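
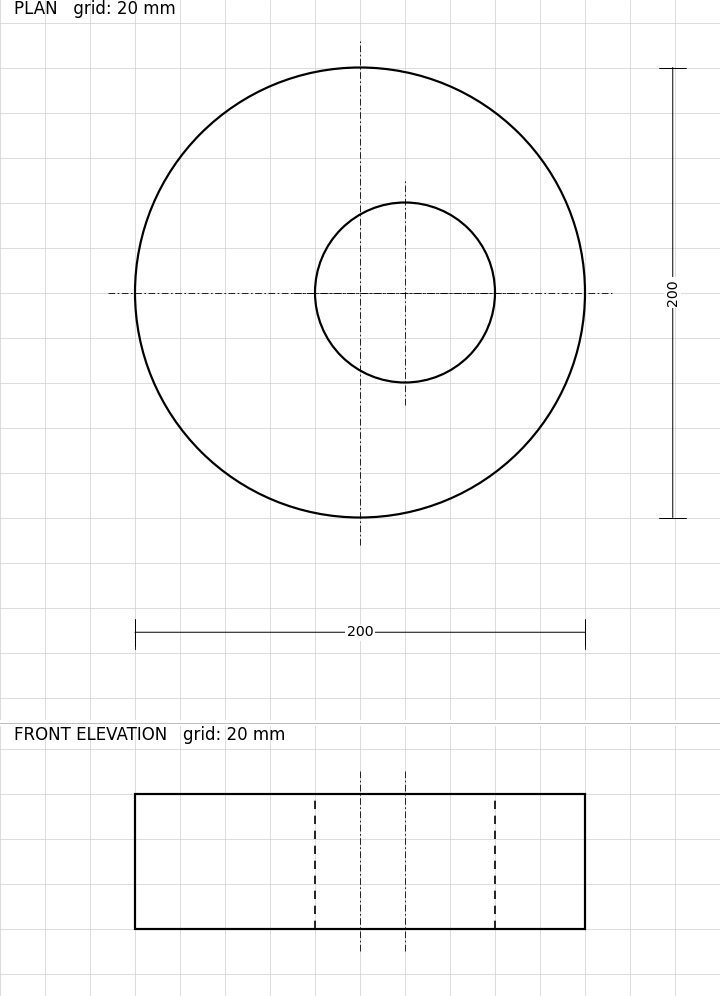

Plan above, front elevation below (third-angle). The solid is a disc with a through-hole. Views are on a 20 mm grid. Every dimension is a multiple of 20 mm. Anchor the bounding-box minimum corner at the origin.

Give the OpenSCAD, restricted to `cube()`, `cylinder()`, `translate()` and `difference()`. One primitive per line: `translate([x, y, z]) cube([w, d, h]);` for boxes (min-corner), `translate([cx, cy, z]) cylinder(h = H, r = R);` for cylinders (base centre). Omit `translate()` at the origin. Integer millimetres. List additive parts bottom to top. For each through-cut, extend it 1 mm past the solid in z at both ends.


difference() {
  translate([100, 100, 0]) cylinder(h = 60, r = 100);
  translate([120, 100, -1]) cylinder(h = 62, r = 40);
}


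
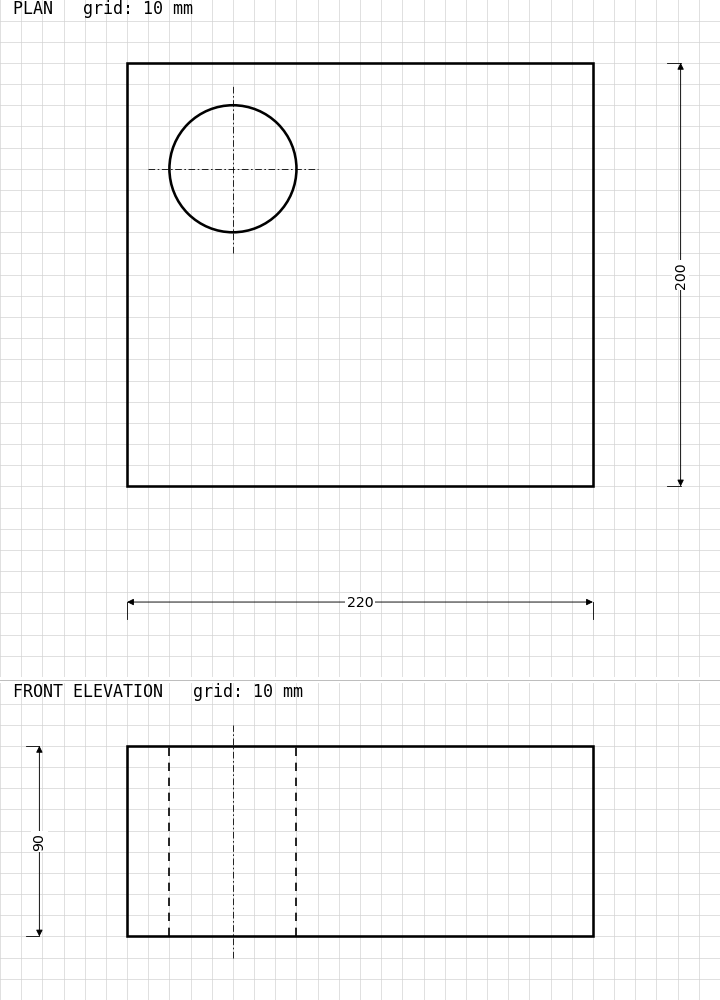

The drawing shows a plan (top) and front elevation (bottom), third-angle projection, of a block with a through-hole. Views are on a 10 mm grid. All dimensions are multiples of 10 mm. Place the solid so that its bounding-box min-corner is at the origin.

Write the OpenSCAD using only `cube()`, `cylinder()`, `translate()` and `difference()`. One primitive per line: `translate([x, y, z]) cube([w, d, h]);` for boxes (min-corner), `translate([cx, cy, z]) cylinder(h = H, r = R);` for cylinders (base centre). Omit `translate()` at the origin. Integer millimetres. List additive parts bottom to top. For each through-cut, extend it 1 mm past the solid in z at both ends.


difference() {
  cube([220, 200, 90]);
  translate([50, 150, -1]) cylinder(h = 92, r = 30);
}


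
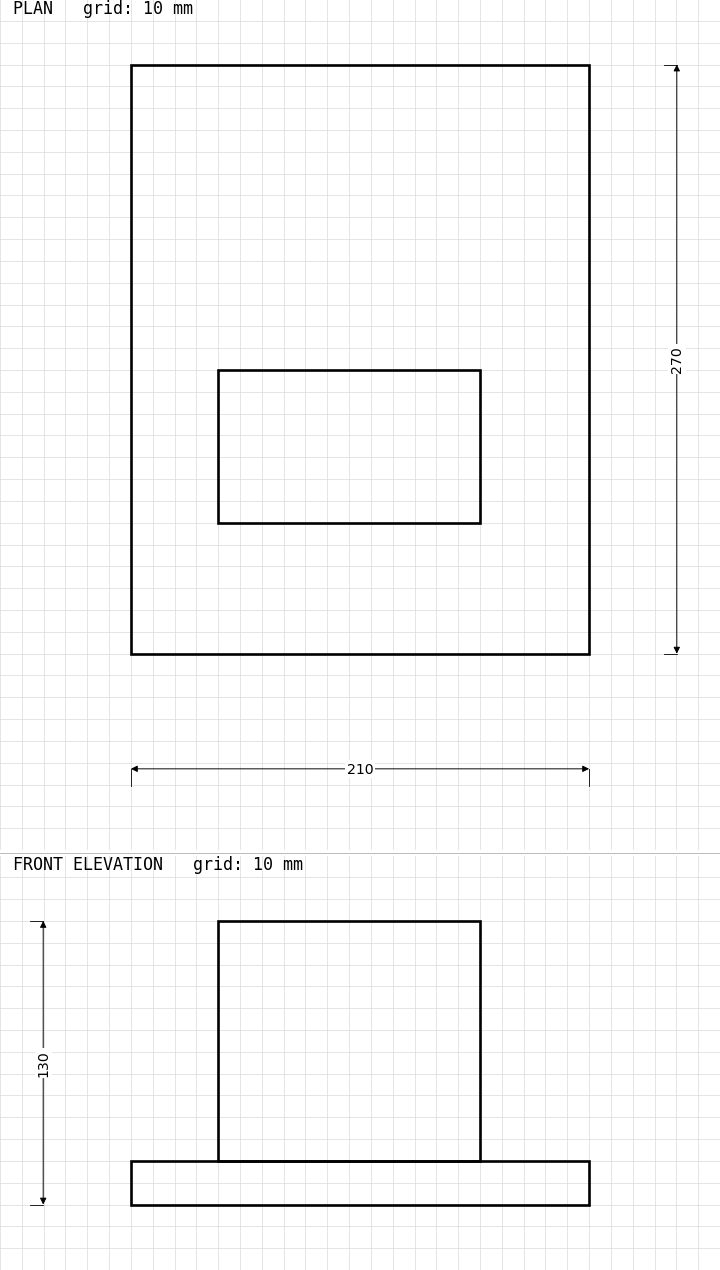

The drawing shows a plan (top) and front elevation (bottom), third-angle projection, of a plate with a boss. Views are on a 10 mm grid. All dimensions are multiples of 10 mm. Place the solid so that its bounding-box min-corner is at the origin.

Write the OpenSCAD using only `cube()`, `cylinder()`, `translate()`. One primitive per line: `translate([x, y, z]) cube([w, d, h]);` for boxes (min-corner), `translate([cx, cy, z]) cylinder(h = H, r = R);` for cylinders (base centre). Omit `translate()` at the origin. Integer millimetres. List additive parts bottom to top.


cube([210, 270, 20]);
translate([40, 60, 20]) cube([120, 70, 110]);


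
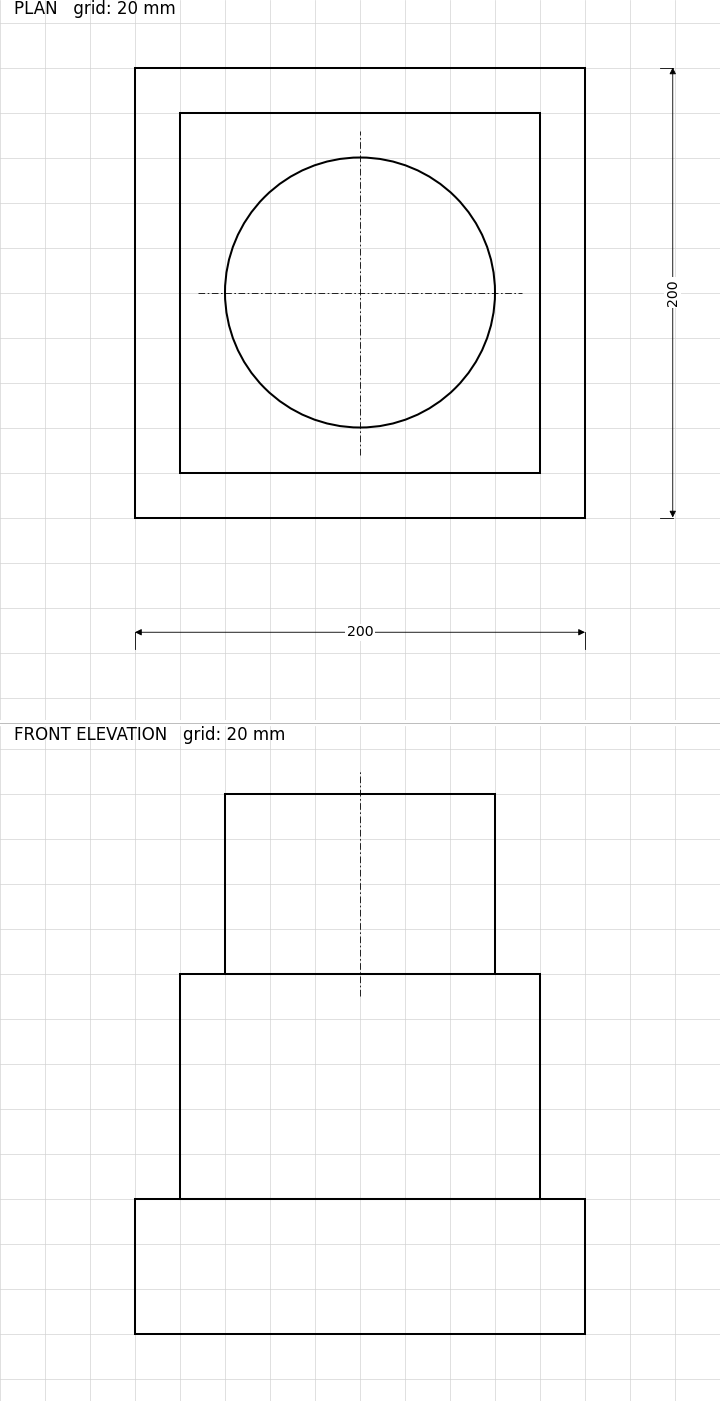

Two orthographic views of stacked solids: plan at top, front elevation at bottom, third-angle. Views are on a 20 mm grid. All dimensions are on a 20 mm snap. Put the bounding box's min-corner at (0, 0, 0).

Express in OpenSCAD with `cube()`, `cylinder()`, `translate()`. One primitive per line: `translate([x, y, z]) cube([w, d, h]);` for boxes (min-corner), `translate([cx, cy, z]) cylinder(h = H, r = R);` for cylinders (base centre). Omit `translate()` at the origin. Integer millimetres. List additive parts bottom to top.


cube([200, 200, 60]);
translate([20, 20, 60]) cube([160, 160, 100]);
translate([100, 100, 160]) cylinder(h = 80, r = 60);


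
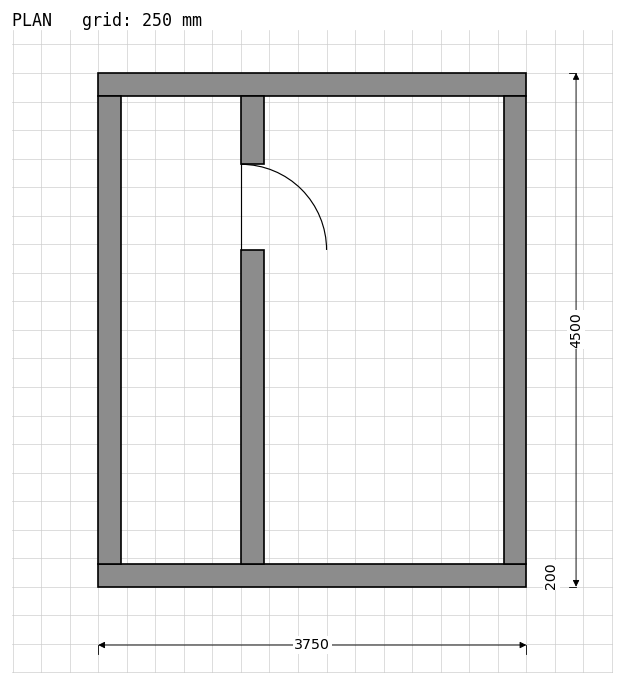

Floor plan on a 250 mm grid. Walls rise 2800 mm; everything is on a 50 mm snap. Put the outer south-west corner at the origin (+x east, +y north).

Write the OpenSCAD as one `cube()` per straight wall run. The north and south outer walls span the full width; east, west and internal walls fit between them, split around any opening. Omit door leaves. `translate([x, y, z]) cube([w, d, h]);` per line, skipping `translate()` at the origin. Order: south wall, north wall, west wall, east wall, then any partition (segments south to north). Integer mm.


cube([3750, 200, 2800]);
translate([0, 4300, 0]) cube([3750, 200, 2800]);
translate([0, 200, 0]) cube([200, 4100, 2800]);
translate([3550, 200, 0]) cube([200, 4100, 2800]);
translate([1250, 200, 0]) cube([200, 2750, 2800]);
translate([1250, 3700, 0]) cube([200, 600, 2800]);


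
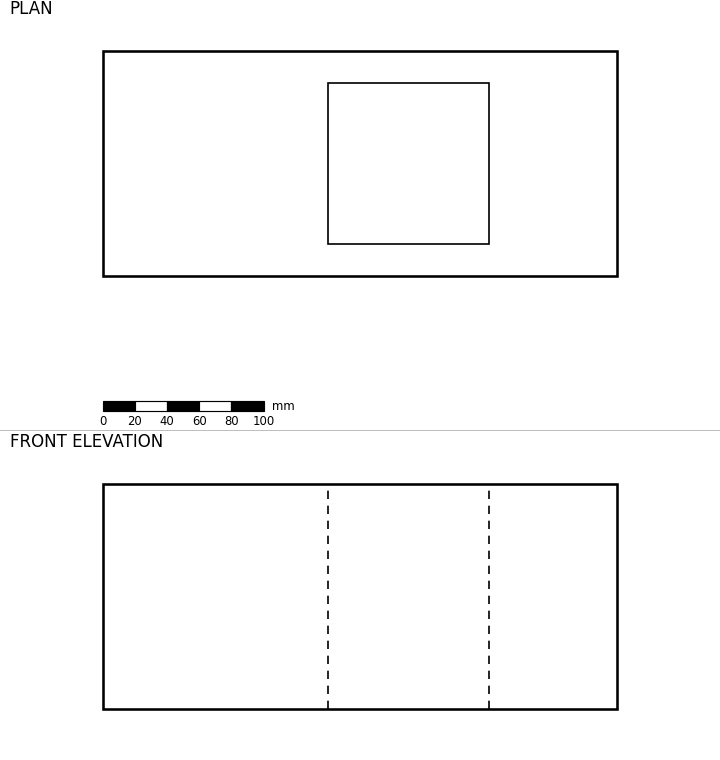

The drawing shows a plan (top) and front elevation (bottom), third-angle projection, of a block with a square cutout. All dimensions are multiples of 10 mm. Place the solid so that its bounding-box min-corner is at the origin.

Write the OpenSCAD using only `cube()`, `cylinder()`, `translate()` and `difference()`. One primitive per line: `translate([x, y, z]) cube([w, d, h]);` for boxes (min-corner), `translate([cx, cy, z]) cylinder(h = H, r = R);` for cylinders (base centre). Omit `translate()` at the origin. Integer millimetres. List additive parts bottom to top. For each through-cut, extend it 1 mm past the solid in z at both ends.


difference() {
  cube([320, 140, 140]);
  translate([140, 20, -1]) cube([100, 100, 142]);
}


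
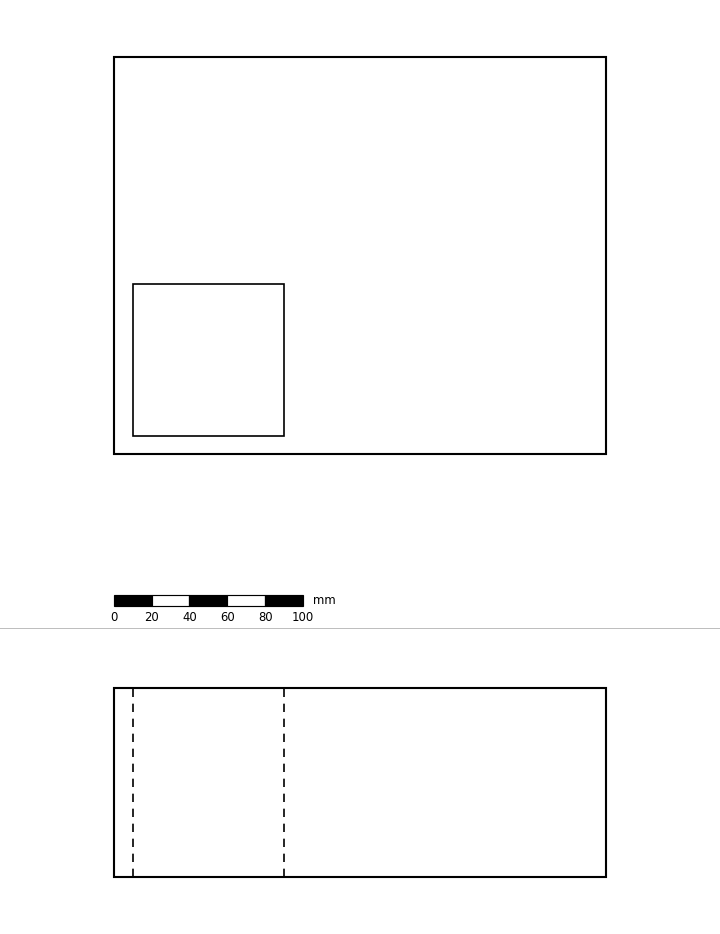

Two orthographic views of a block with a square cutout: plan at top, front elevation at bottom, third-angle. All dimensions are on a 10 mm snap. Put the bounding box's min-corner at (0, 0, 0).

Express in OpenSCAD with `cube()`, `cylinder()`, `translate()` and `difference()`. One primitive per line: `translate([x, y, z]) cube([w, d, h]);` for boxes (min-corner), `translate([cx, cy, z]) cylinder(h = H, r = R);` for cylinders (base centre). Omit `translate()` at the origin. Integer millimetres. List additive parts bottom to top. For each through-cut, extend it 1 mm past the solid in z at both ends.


difference() {
  cube([260, 210, 100]);
  translate([10, 10, -1]) cube([80, 80, 102]);
}


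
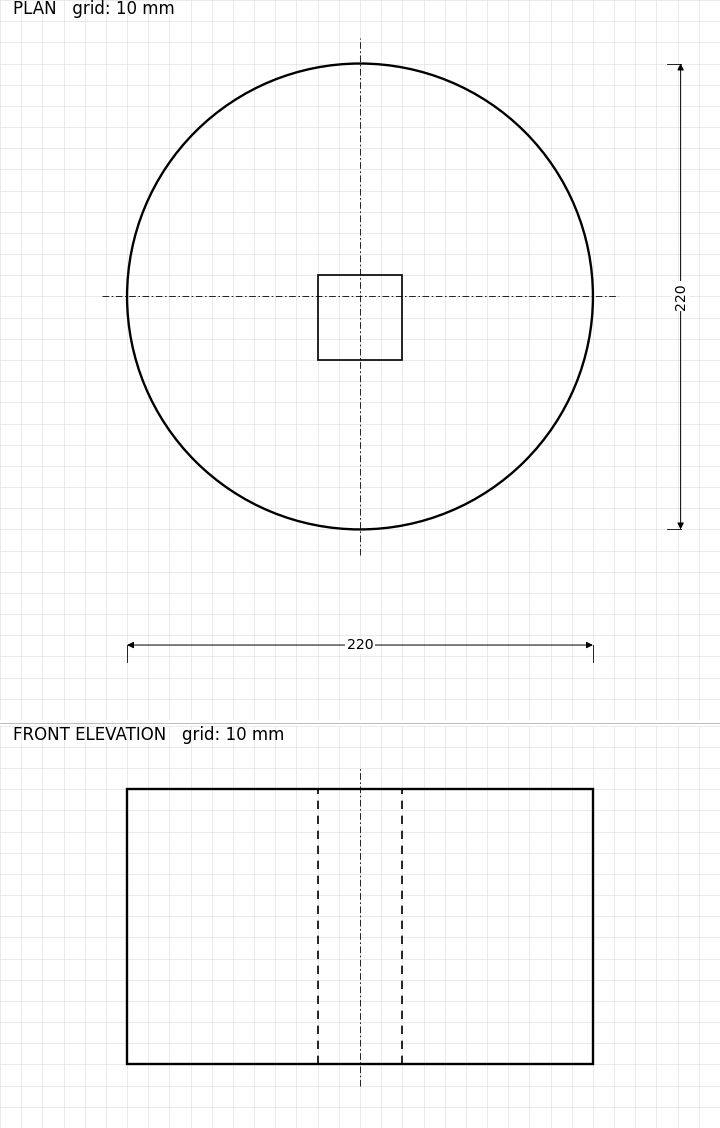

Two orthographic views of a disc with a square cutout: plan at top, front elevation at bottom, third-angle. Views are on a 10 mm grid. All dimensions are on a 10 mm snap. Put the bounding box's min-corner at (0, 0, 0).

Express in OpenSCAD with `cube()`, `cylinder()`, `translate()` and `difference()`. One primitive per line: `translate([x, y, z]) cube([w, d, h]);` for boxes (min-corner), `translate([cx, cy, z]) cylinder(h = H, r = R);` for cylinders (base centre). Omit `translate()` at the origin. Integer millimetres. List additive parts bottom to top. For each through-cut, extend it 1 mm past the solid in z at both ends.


difference() {
  translate([110, 110, 0]) cylinder(h = 130, r = 110);
  translate([90, 80, -1]) cube([40, 40, 132]);
}


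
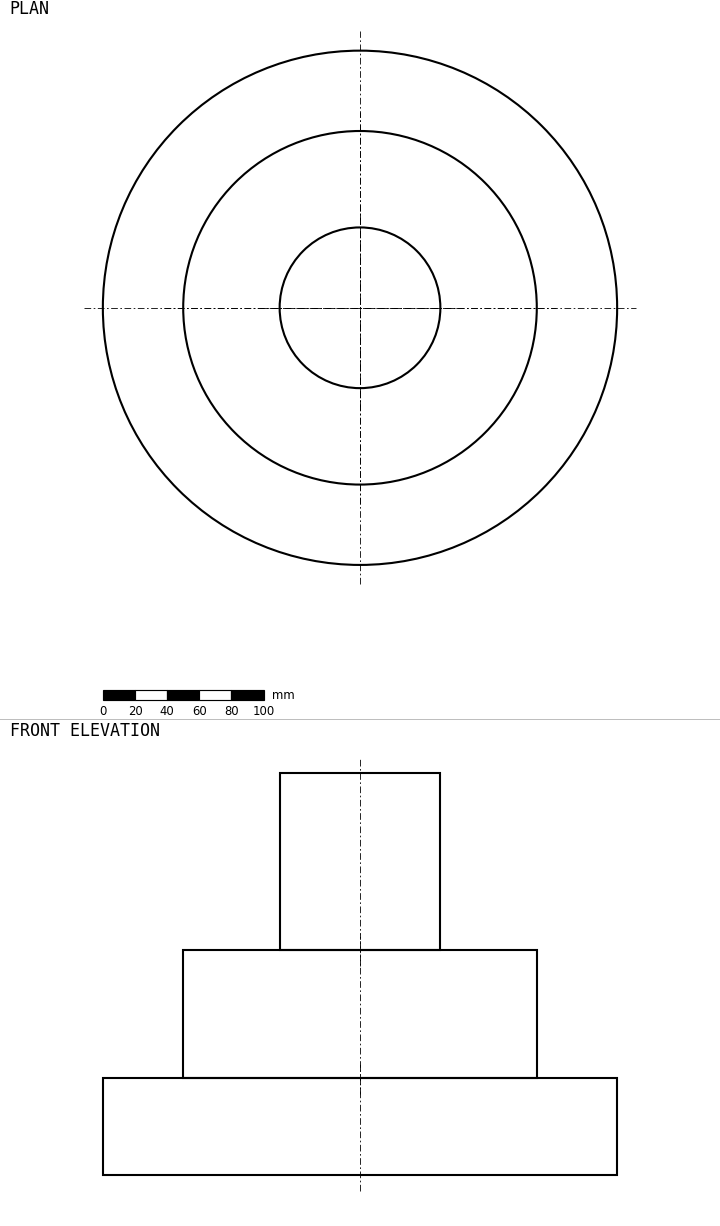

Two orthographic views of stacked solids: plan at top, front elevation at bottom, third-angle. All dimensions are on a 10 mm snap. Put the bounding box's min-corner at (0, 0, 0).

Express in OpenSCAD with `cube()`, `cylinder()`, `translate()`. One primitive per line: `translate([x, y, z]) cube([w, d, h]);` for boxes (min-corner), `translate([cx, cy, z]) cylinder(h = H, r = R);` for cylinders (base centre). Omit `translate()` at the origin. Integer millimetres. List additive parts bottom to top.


translate([160, 160, 0]) cylinder(h = 60, r = 160);
translate([160, 160, 60]) cylinder(h = 80, r = 110);
translate([160, 160, 140]) cylinder(h = 110, r = 50);


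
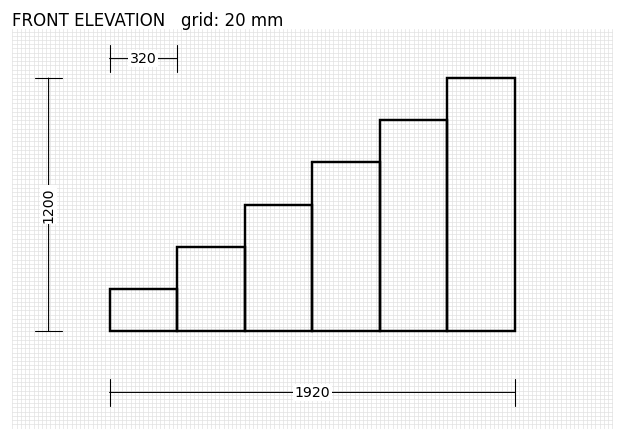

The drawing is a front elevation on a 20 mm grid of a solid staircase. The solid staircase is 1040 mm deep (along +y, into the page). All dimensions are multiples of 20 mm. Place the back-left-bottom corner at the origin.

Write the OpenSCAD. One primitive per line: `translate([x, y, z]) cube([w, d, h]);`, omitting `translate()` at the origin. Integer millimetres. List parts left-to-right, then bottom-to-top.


cube([320, 1040, 200]);
translate([320, 0, 0]) cube([320, 1040, 400]);
translate([640, 0, 0]) cube([320, 1040, 600]);
translate([960, 0, 0]) cube([320, 1040, 800]);
translate([1280, 0, 0]) cube([320, 1040, 1000]);
translate([1600, 0, 0]) cube([320, 1040, 1200]);


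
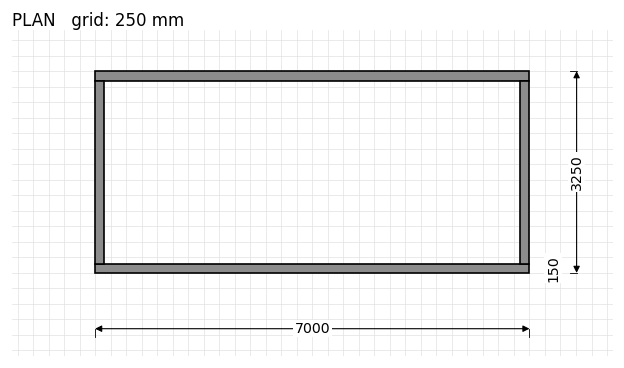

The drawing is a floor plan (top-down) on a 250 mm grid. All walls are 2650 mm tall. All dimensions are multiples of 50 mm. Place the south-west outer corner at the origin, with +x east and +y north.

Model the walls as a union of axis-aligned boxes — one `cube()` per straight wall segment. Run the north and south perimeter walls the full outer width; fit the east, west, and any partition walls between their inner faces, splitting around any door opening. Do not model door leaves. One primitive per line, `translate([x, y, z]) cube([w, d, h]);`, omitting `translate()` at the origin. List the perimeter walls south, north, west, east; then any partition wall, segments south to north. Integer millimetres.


cube([7000, 150, 2650]);
translate([0, 3100, 0]) cube([7000, 150, 2650]);
translate([0, 150, 0]) cube([150, 2950, 2650]);
translate([6850, 150, 0]) cube([150, 2950, 2650]);


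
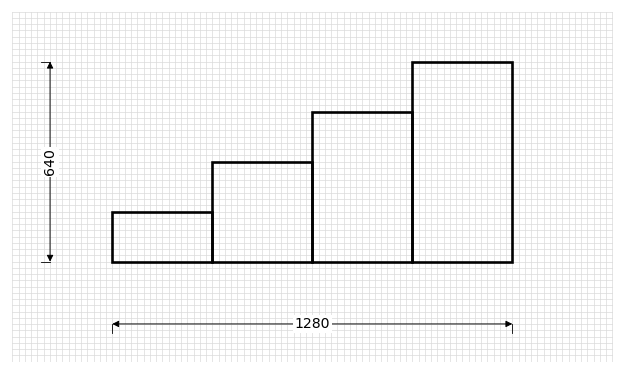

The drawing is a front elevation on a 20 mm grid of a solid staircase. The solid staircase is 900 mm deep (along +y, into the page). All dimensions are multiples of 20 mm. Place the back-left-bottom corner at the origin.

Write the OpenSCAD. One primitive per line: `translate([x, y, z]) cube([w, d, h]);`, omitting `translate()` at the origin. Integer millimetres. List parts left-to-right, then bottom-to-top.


cube([320, 900, 160]);
translate([320, 0, 0]) cube([320, 900, 320]);
translate([640, 0, 0]) cube([320, 900, 480]);
translate([960, 0, 0]) cube([320, 900, 640]);


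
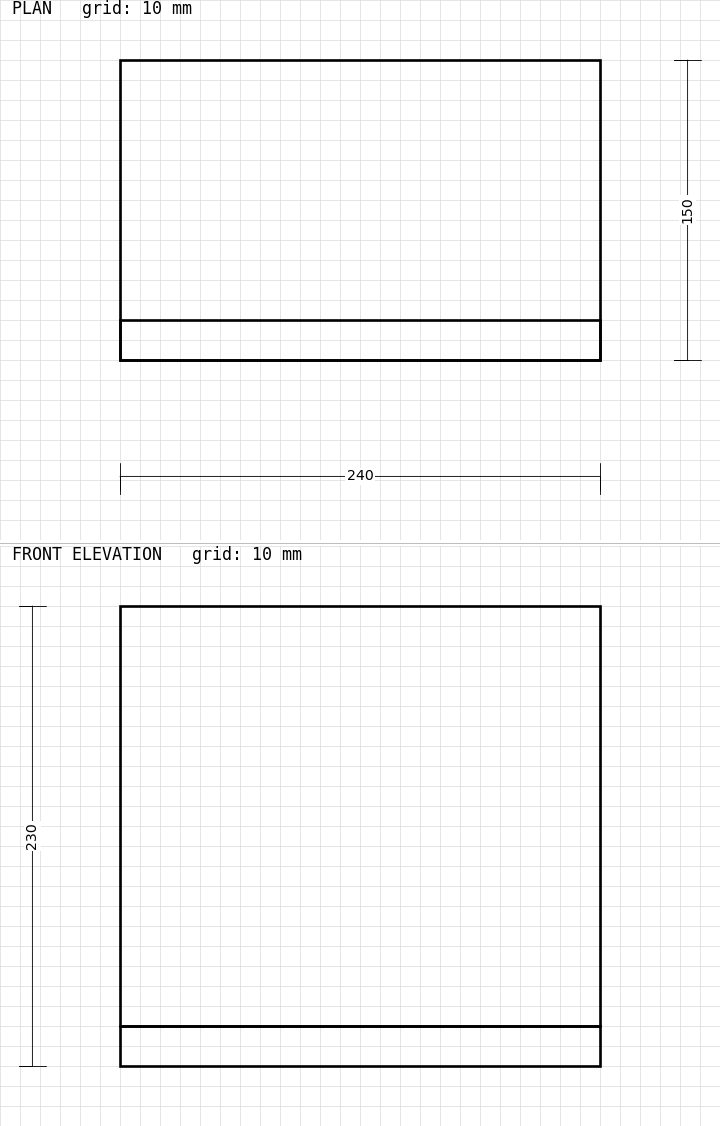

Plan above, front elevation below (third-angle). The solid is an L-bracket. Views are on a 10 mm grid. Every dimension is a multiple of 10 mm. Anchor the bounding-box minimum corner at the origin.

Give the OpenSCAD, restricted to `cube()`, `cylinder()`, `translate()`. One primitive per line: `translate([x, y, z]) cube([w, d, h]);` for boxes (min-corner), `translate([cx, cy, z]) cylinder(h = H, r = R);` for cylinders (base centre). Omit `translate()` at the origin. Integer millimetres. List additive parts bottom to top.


cube([240, 150, 20]);
translate([0, 0, 20]) cube([240, 20, 210]);


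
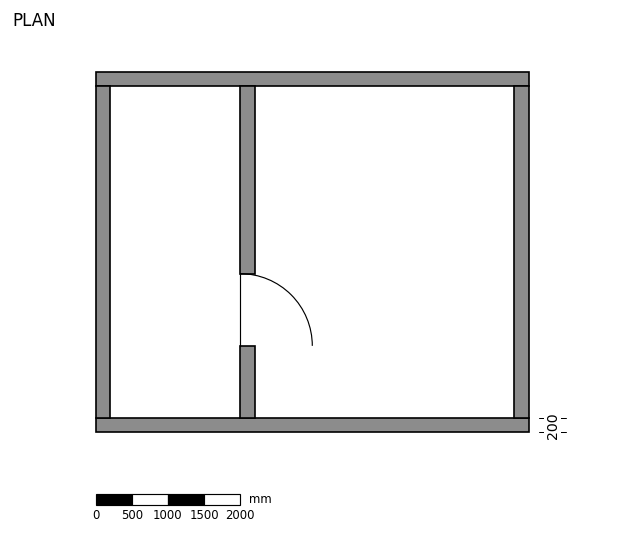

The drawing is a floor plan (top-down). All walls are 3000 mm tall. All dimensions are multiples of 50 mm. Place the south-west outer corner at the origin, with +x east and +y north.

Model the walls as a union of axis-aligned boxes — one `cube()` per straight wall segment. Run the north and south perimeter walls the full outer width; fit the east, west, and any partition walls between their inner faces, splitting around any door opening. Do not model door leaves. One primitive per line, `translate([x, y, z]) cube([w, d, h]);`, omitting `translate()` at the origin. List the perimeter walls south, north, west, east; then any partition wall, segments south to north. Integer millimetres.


cube([6000, 200, 3000]);
translate([0, 4800, 0]) cube([6000, 200, 3000]);
translate([0, 200, 0]) cube([200, 4600, 3000]);
translate([5800, 200, 0]) cube([200, 4600, 3000]);
translate([2000, 200, 0]) cube([200, 1000, 3000]);
translate([2000, 2200, 0]) cube([200, 2600, 3000]);


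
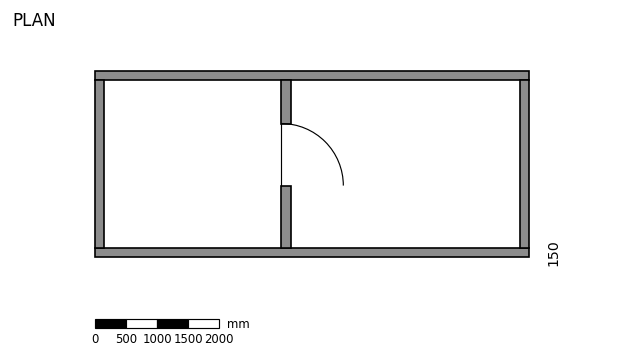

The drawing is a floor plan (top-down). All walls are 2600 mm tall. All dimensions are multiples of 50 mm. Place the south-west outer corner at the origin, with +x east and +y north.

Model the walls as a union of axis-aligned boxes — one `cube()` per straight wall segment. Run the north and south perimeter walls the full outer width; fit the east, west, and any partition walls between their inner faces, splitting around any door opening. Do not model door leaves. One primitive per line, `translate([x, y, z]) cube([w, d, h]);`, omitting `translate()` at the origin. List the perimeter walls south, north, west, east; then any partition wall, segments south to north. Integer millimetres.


cube([7000, 150, 2600]);
translate([0, 2850, 0]) cube([7000, 150, 2600]);
translate([0, 150, 0]) cube([150, 2700, 2600]);
translate([6850, 150, 0]) cube([150, 2700, 2600]);
translate([3000, 150, 0]) cube([150, 1000, 2600]);
translate([3000, 2150, 0]) cube([150, 700, 2600]);


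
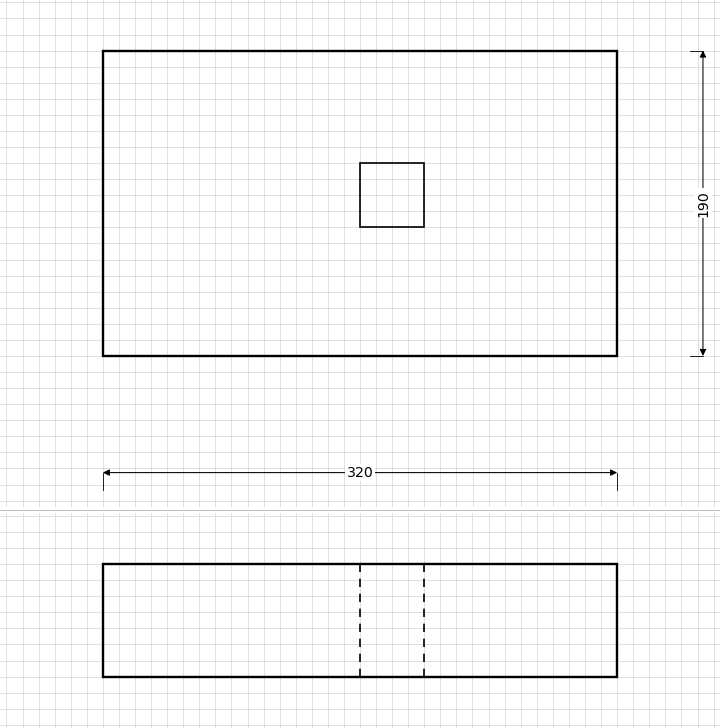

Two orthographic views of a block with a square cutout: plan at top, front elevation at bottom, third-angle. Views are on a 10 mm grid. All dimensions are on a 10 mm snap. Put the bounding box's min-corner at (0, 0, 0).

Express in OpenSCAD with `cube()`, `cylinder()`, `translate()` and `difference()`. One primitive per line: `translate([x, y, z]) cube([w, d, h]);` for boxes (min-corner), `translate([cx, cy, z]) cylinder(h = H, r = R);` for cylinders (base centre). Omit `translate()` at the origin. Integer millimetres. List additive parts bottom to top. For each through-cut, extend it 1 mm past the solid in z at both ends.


difference() {
  cube([320, 190, 70]);
  translate([160, 80, -1]) cube([40, 40, 72]);
}


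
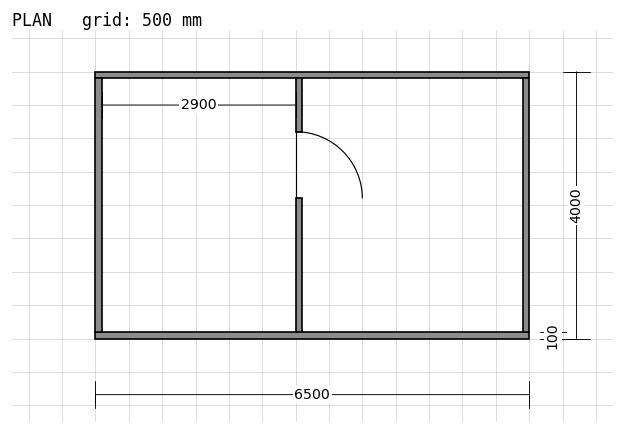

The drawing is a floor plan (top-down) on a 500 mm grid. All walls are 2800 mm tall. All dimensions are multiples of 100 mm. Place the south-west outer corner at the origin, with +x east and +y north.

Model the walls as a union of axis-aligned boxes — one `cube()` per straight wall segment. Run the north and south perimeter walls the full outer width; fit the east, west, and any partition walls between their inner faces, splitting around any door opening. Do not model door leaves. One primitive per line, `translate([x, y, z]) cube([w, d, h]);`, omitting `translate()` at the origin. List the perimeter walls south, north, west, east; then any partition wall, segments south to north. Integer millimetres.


cube([6500, 100, 2800]);
translate([0, 3900, 0]) cube([6500, 100, 2800]);
translate([0, 100, 0]) cube([100, 3800, 2800]);
translate([6400, 100, 0]) cube([100, 3800, 2800]);
translate([3000, 100, 0]) cube([100, 2000, 2800]);
translate([3000, 3100, 0]) cube([100, 800, 2800]);


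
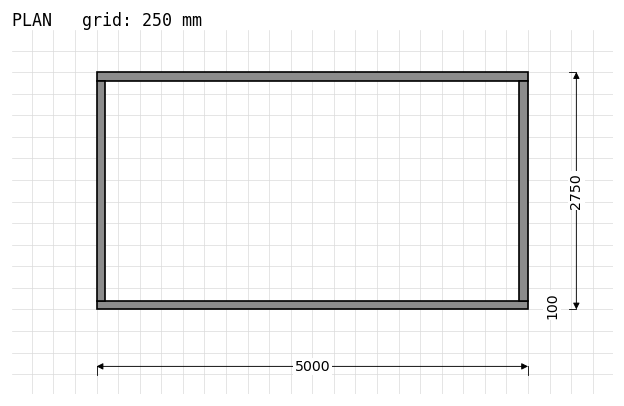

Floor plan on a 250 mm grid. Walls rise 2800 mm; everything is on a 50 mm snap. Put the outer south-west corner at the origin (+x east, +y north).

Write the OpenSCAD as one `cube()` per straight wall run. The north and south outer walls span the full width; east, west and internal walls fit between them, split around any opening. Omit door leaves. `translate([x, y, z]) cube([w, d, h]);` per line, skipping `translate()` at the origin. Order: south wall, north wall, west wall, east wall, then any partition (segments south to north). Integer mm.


cube([5000, 100, 2800]);
translate([0, 2650, 0]) cube([5000, 100, 2800]);
translate([0, 100, 0]) cube([100, 2550, 2800]);
translate([4900, 100, 0]) cube([100, 2550, 2800]);


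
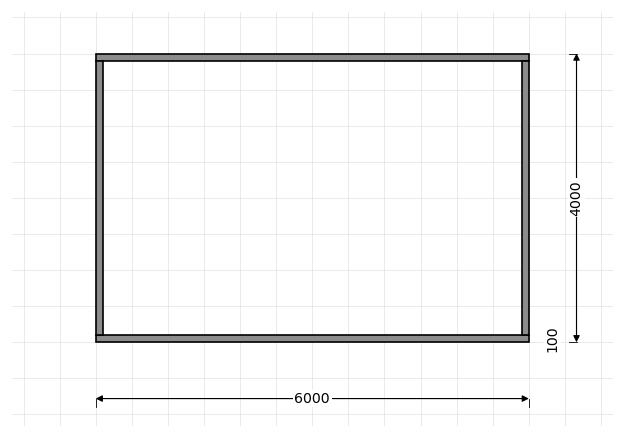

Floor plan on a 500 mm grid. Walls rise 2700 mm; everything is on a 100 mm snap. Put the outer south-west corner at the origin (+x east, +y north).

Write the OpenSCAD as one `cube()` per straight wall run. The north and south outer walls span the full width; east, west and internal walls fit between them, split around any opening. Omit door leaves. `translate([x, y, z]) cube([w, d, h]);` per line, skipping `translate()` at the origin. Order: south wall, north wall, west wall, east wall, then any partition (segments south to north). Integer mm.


cube([6000, 100, 2700]);
translate([0, 3900, 0]) cube([6000, 100, 2700]);
translate([0, 100, 0]) cube([100, 3800, 2700]);
translate([5900, 100, 0]) cube([100, 3800, 2700]);


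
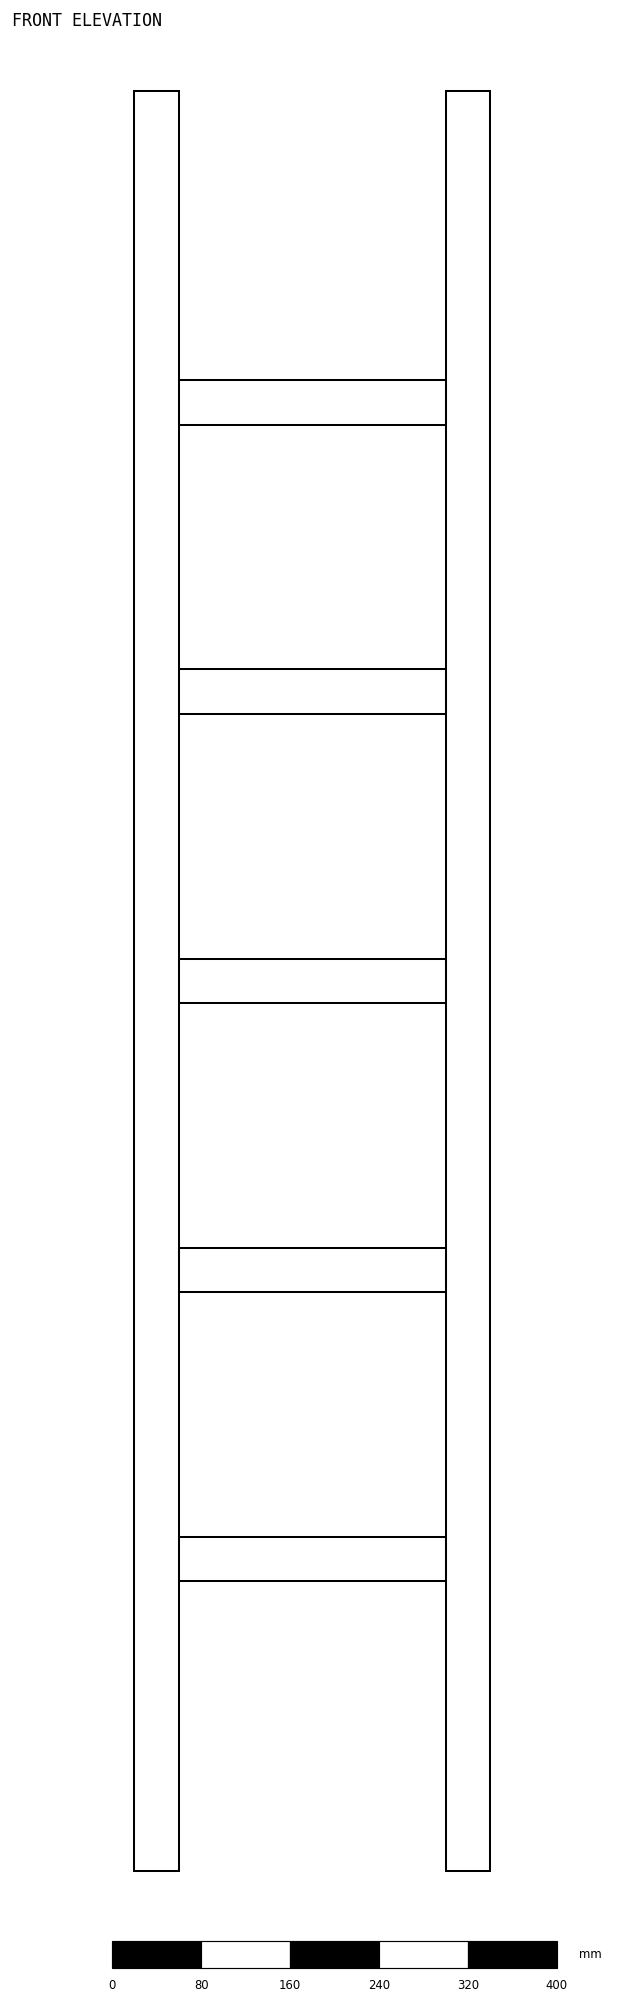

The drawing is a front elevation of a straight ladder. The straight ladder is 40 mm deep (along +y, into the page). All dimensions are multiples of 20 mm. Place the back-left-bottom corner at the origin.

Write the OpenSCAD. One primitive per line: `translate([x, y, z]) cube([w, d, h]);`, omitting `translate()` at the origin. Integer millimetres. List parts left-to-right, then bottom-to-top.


cube([40, 40, 1600]);
translate([40, 0, 260]) cube([240, 40, 40]);
translate([40, 0, 520]) cube([240, 40, 40]);
translate([40, 0, 780]) cube([240, 40, 40]);
translate([40, 0, 1040]) cube([240, 40, 40]);
translate([40, 0, 1300]) cube([240, 40, 40]);
translate([280, 0, 0]) cube([40, 40, 1600]);


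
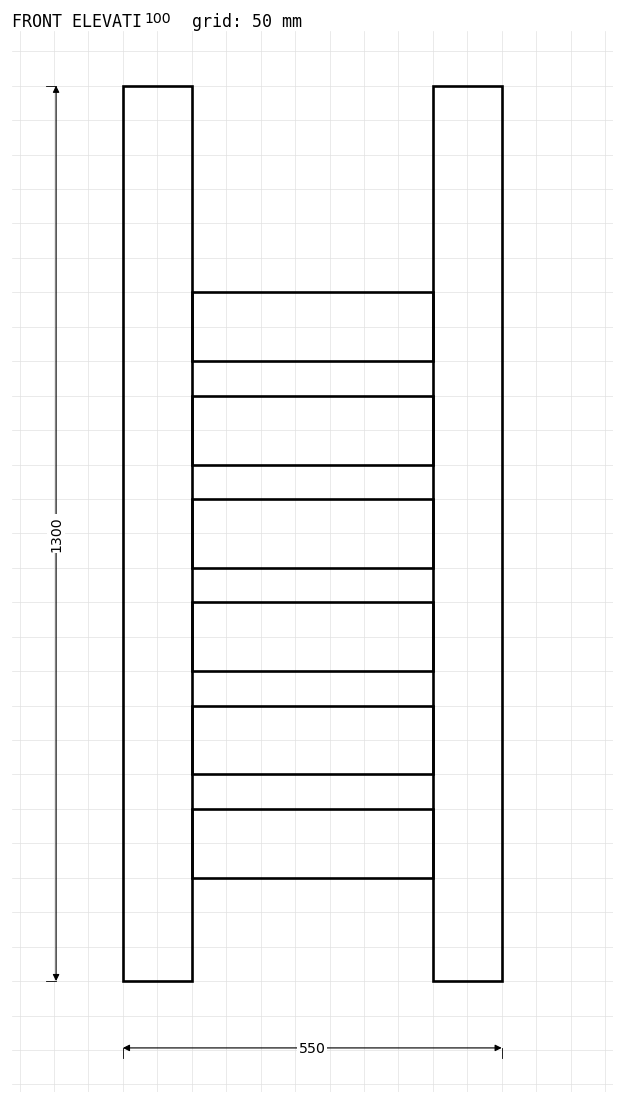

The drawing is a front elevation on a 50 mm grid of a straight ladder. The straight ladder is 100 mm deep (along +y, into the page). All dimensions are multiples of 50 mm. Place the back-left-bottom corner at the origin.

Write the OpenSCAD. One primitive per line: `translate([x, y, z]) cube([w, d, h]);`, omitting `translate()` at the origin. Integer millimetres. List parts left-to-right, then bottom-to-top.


cube([100, 100, 1300]);
translate([100, 0, 150]) cube([350, 100, 100]);
translate([100, 0, 300]) cube([350, 100, 100]);
translate([100, 0, 450]) cube([350, 100, 100]);
translate([100, 0, 600]) cube([350, 100, 100]);
translate([100, 0, 750]) cube([350, 100, 100]);
translate([100, 0, 900]) cube([350, 100, 100]);
translate([450, 0, 0]) cube([100, 100, 1300]);


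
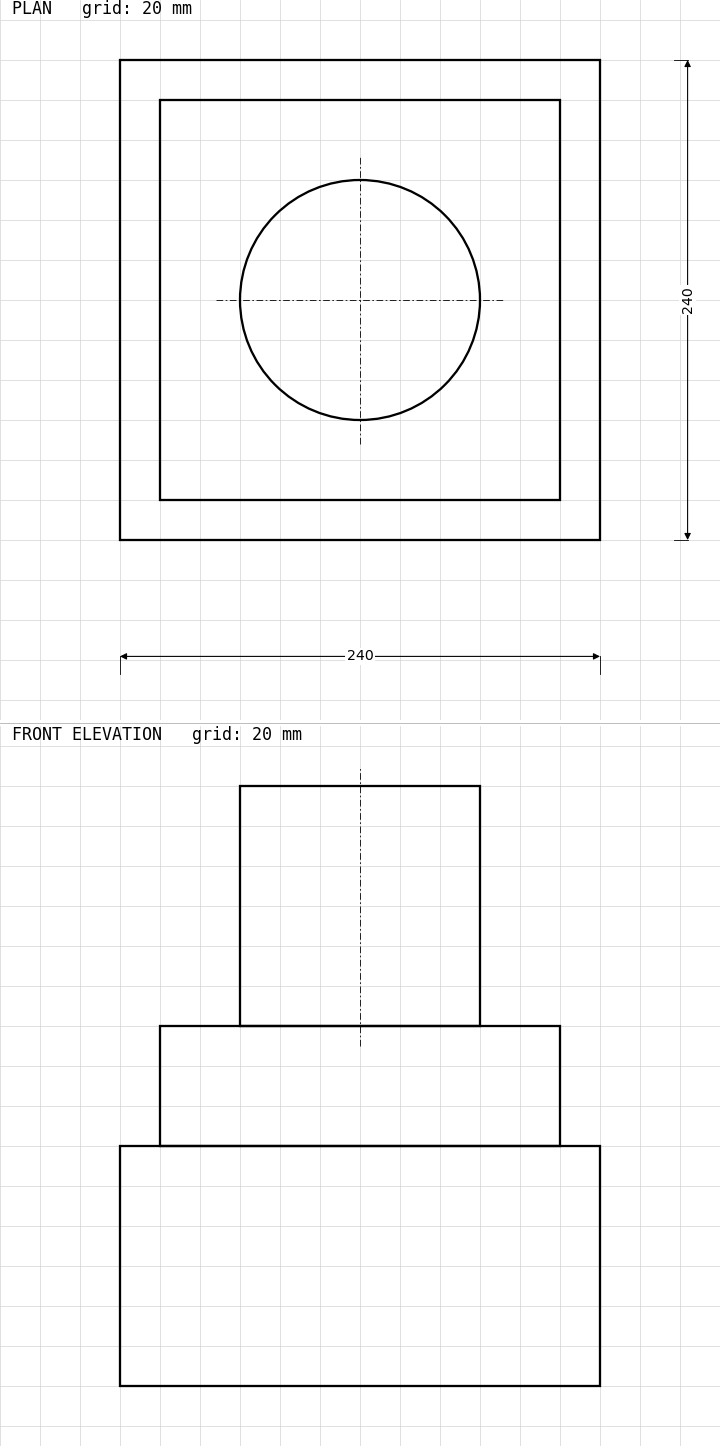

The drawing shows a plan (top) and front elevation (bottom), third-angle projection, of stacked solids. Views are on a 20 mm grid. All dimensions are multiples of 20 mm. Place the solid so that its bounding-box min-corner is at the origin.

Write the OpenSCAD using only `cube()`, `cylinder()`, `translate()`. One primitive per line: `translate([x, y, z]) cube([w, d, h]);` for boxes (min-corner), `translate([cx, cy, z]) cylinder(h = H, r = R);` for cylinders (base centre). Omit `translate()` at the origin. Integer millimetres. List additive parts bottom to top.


cube([240, 240, 120]);
translate([20, 20, 120]) cube([200, 200, 60]);
translate([120, 120, 180]) cylinder(h = 120, r = 60);


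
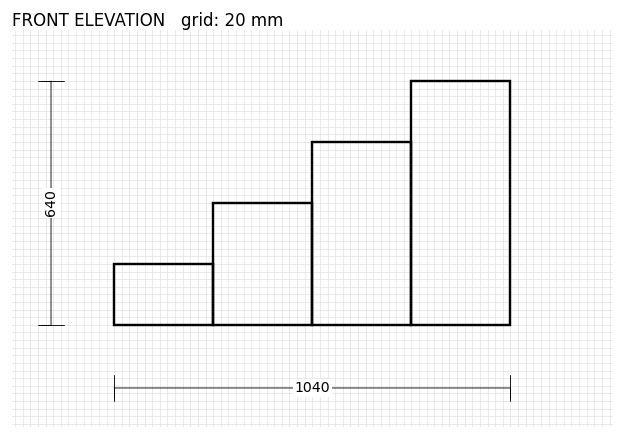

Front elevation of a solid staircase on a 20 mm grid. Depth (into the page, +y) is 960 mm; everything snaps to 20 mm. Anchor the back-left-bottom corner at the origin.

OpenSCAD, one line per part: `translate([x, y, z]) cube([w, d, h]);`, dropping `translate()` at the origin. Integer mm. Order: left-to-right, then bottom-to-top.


cube([260, 960, 160]);
translate([260, 0, 0]) cube([260, 960, 320]);
translate([520, 0, 0]) cube([260, 960, 480]);
translate([780, 0, 0]) cube([260, 960, 640]);


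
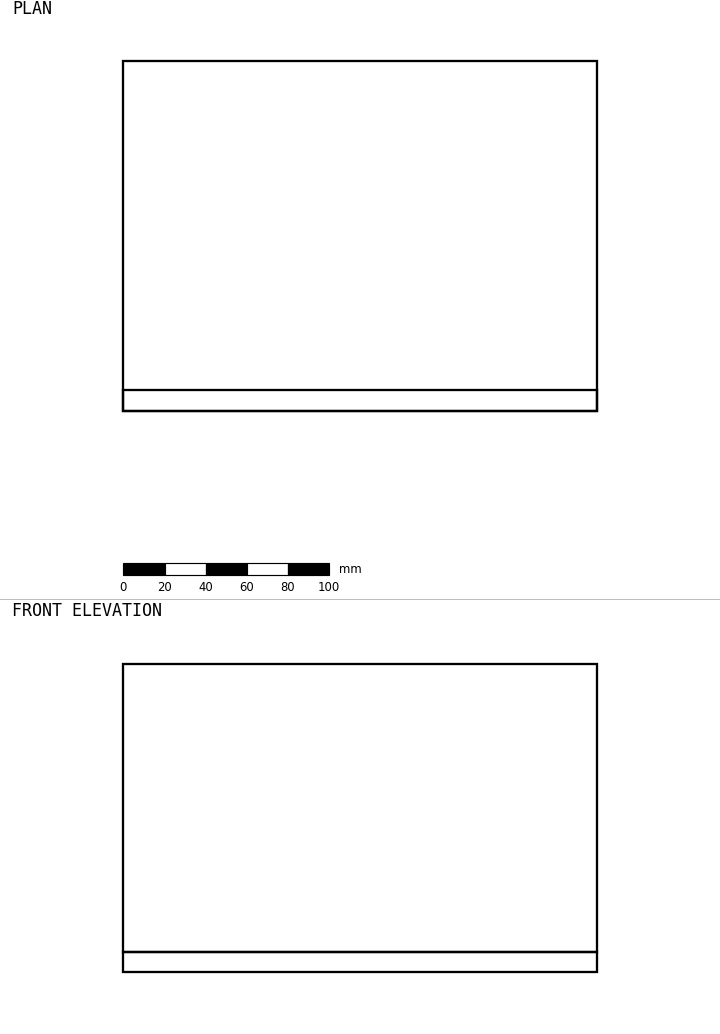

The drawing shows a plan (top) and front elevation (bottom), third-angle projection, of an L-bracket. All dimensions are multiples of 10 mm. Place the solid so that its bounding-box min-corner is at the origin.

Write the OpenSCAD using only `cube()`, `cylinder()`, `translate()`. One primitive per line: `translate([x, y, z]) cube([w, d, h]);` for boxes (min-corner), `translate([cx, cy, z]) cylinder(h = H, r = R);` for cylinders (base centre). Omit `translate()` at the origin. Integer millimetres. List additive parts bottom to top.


cube([230, 170, 10]);
translate([0, 0, 10]) cube([230, 10, 140]);


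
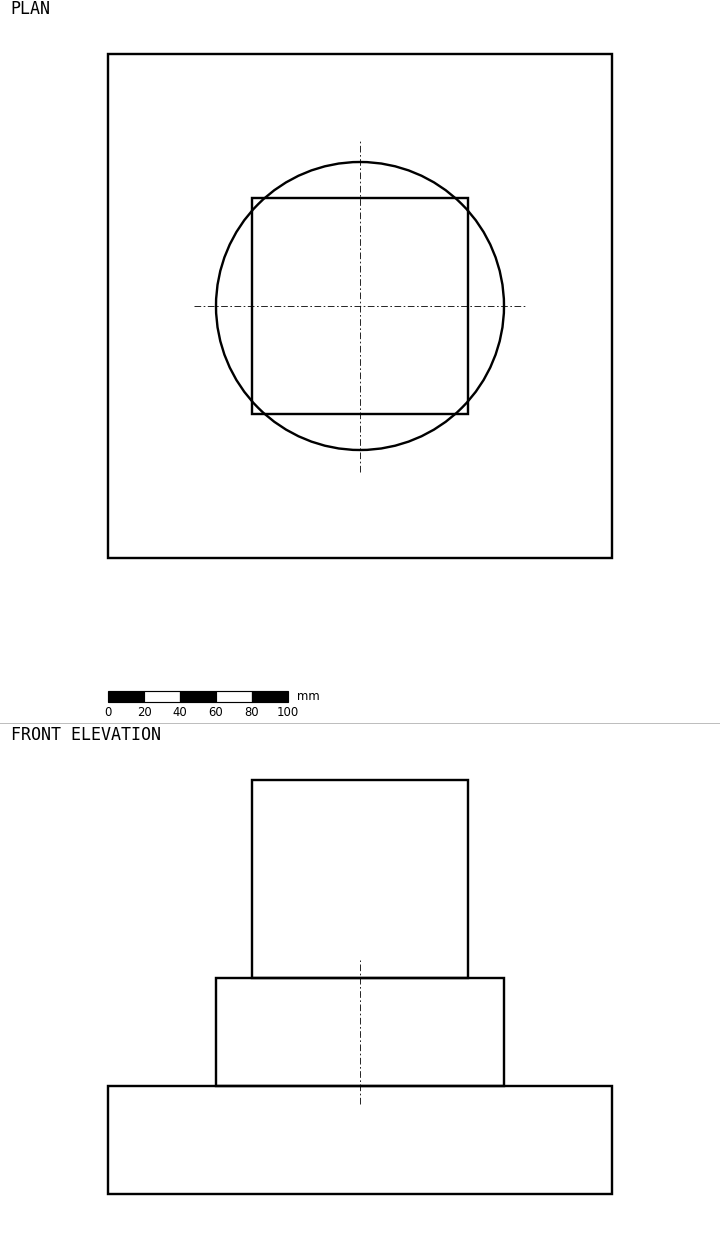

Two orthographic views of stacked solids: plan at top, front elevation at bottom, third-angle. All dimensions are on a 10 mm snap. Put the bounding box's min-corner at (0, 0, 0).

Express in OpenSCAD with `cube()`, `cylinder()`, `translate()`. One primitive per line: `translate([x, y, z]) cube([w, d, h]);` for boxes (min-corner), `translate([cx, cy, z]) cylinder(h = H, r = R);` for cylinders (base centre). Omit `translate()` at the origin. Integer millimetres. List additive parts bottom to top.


cube([280, 280, 60]);
translate([140, 140, 60]) cylinder(h = 60, r = 80);
translate([80, 80, 120]) cube([120, 120, 110]);


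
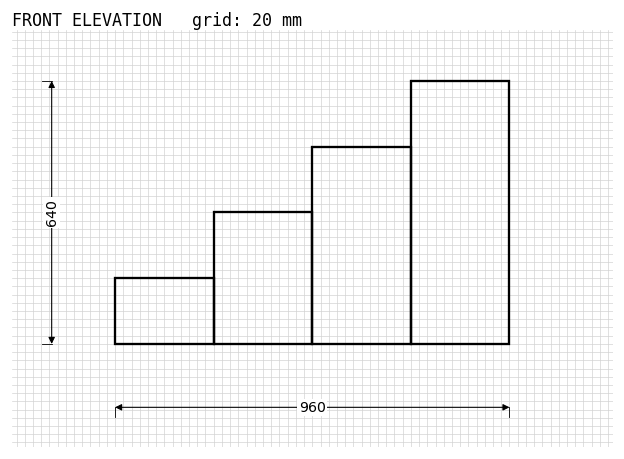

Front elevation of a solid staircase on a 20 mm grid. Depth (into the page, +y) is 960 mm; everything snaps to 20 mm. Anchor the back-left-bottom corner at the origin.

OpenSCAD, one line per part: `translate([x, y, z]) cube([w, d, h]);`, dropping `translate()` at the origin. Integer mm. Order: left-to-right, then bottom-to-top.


cube([240, 960, 160]);
translate([240, 0, 0]) cube([240, 960, 320]);
translate([480, 0, 0]) cube([240, 960, 480]);
translate([720, 0, 0]) cube([240, 960, 640]);


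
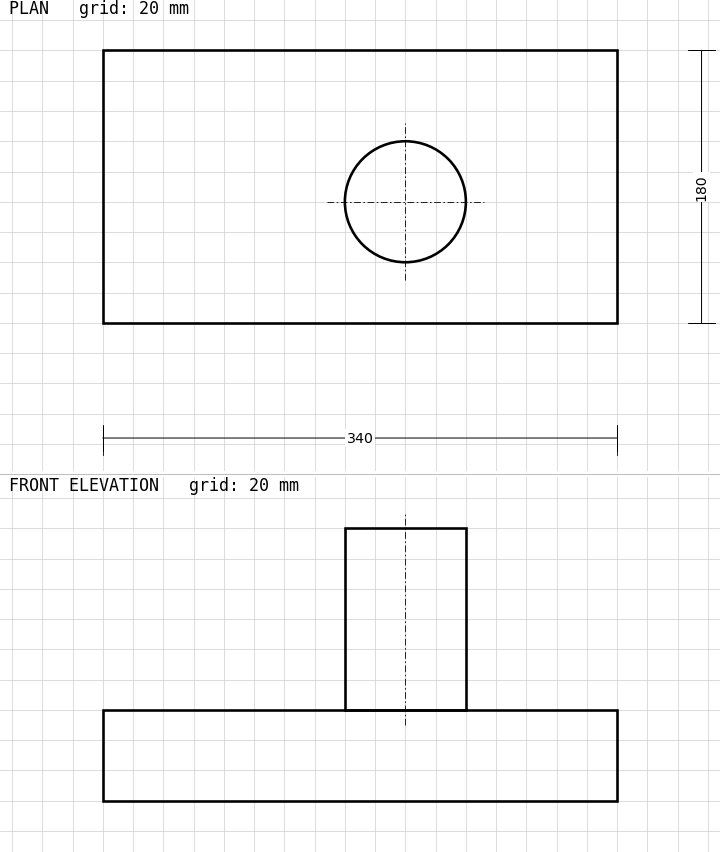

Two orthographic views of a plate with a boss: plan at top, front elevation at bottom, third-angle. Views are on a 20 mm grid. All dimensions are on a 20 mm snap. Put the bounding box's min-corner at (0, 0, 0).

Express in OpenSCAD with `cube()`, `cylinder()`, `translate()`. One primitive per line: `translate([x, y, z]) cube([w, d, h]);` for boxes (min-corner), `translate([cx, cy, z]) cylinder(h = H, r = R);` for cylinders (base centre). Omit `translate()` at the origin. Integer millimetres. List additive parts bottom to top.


cube([340, 180, 60]);
translate([200, 80, 60]) cylinder(h = 120, r = 40);


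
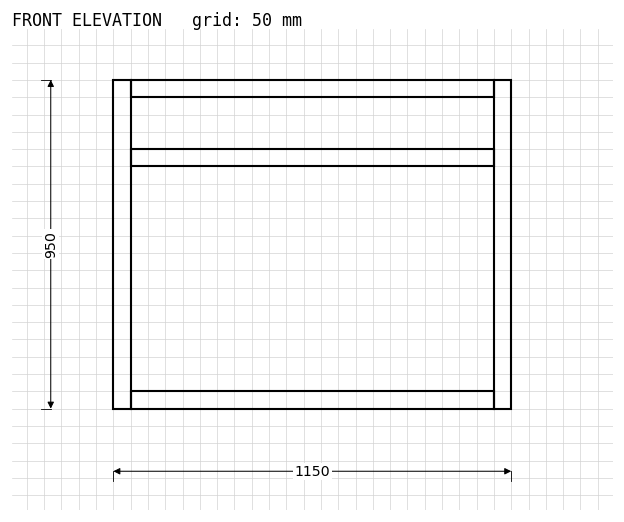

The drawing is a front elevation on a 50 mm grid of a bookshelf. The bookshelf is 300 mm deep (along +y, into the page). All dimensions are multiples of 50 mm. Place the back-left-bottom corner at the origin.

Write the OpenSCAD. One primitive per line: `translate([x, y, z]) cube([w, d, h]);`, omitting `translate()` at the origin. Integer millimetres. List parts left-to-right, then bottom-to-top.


cube([50, 300, 950]);
translate([50, 0, 0]) cube([1050, 300, 50]);
translate([50, 0, 700]) cube([1050, 300, 50]);
translate([50, 0, 900]) cube([1050, 300, 50]);
translate([1100, 0, 0]) cube([50, 300, 950]);


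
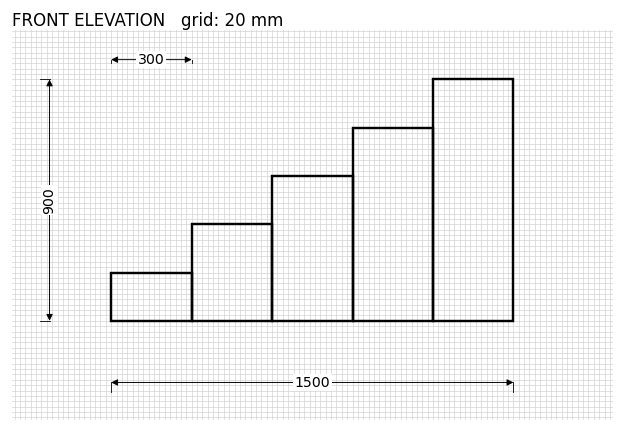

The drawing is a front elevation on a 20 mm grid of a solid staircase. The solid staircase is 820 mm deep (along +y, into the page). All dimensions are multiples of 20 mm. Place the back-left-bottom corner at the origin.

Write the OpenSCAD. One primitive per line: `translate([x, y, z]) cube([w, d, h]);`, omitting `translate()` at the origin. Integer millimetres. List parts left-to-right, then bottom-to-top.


cube([300, 820, 180]);
translate([300, 0, 0]) cube([300, 820, 360]);
translate([600, 0, 0]) cube([300, 820, 540]);
translate([900, 0, 0]) cube([300, 820, 720]);
translate([1200, 0, 0]) cube([300, 820, 900]);


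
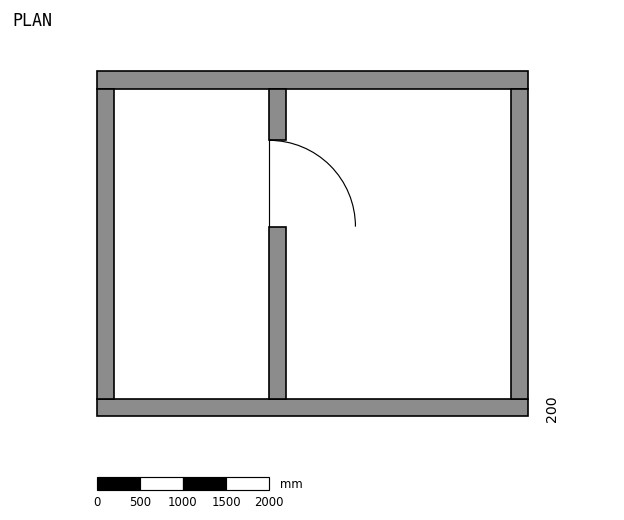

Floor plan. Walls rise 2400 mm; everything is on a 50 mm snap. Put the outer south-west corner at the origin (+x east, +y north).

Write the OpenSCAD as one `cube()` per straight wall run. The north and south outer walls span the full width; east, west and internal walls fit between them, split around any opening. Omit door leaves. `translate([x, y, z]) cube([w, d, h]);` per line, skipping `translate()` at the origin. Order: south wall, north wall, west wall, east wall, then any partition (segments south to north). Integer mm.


cube([5000, 200, 2400]);
translate([0, 3800, 0]) cube([5000, 200, 2400]);
translate([0, 200, 0]) cube([200, 3600, 2400]);
translate([4800, 200, 0]) cube([200, 3600, 2400]);
translate([2000, 200, 0]) cube([200, 2000, 2400]);
translate([2000, 3200, 0]) cube([200, 600, 2400]);


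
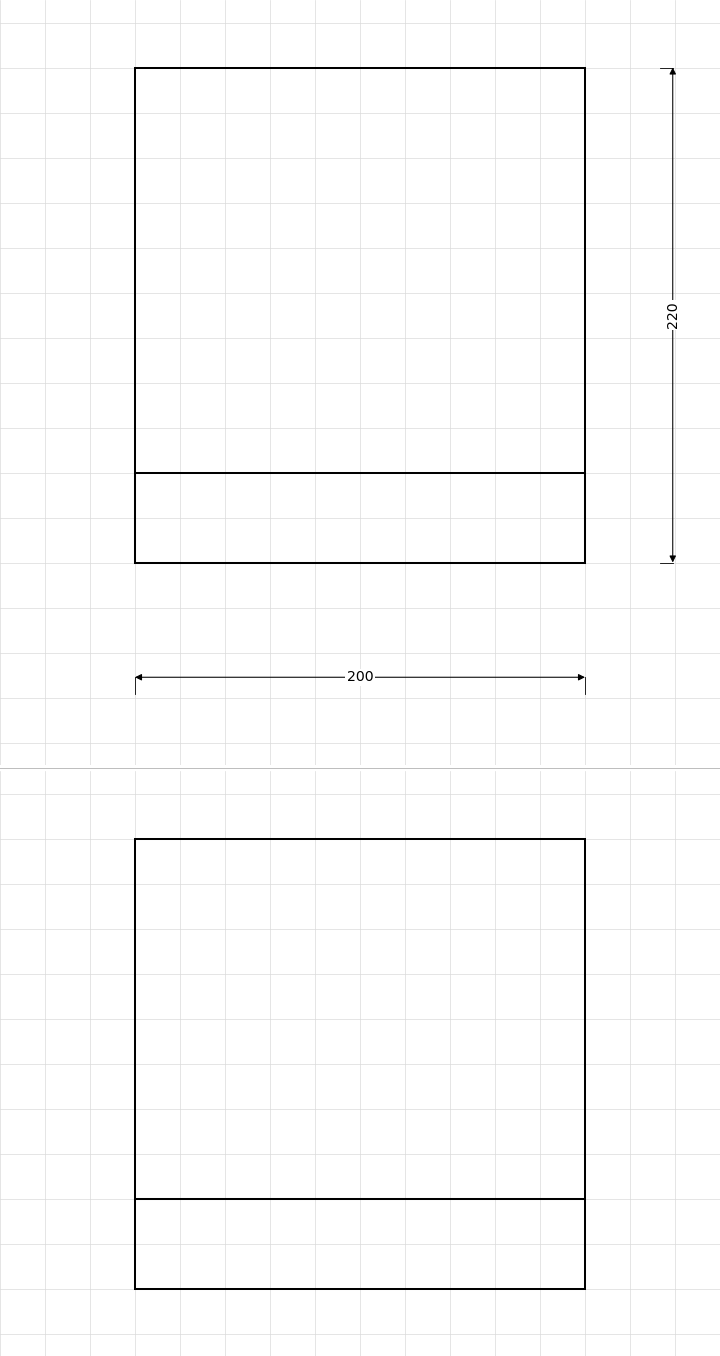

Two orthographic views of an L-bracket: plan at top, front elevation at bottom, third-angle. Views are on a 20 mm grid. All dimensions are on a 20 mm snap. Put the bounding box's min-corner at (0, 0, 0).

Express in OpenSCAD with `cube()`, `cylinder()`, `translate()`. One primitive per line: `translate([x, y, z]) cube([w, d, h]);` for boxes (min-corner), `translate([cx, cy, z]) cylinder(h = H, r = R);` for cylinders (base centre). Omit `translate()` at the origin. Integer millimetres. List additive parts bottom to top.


cube([200, 220, 40]);
translate([0, 0, 40]) cube([200, 40, 160]);


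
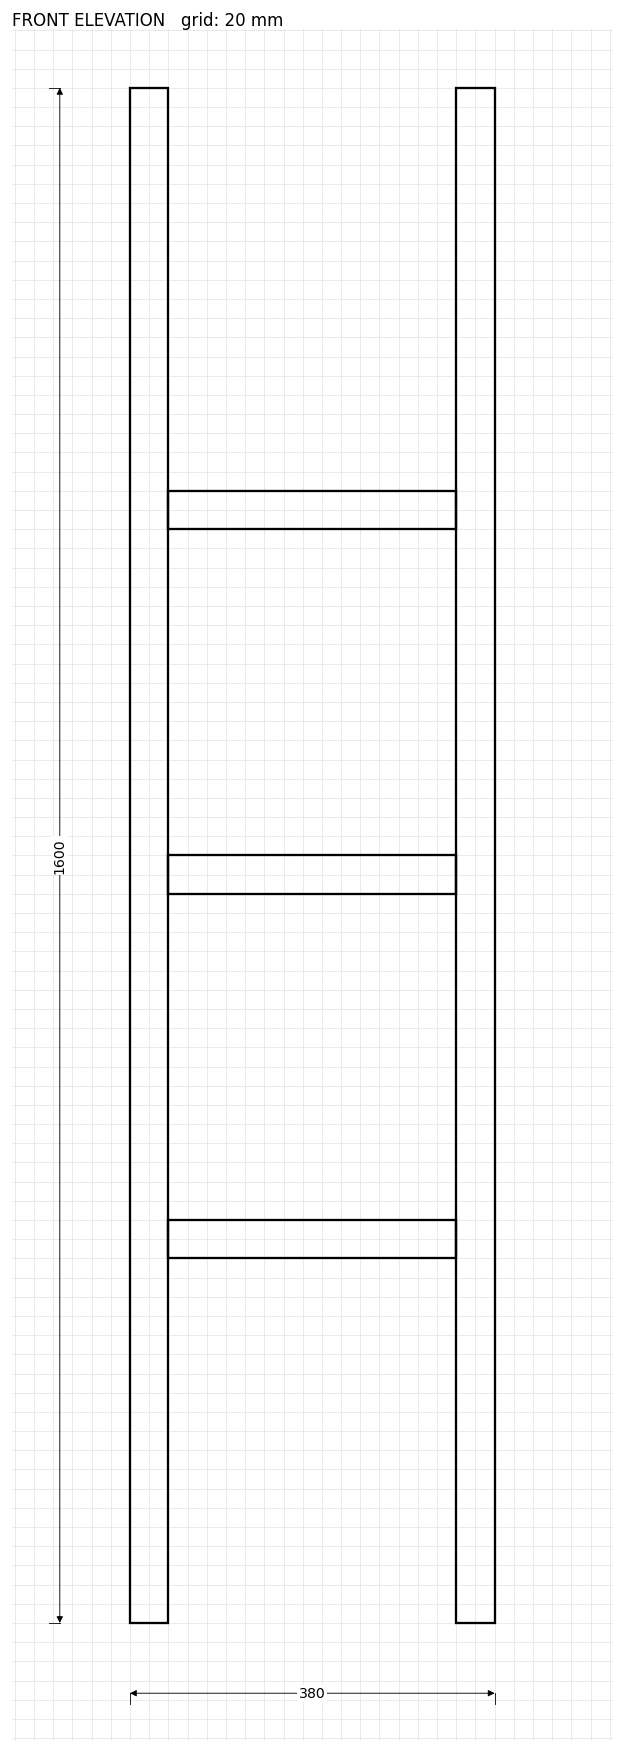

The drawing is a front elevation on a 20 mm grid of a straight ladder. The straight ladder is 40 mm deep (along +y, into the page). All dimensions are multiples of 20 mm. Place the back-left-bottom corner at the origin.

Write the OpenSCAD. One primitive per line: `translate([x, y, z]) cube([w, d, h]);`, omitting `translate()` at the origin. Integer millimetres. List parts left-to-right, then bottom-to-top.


cube([40, 40, 1600]);
translate([40, 0, 380]) cube([300, 40, 40]);
translate([40, 0, 760]) cube([300, 40, 40]);
translate([40, 0, 1140]) cube([300, 40, 40]);
translate([340, 0, 0]) cube([40, 40, 1600]);


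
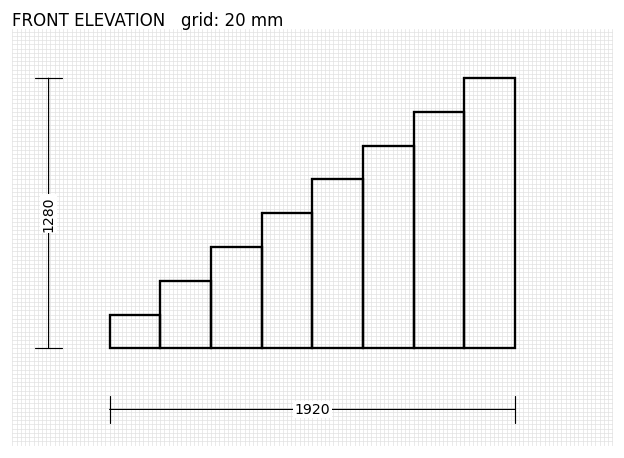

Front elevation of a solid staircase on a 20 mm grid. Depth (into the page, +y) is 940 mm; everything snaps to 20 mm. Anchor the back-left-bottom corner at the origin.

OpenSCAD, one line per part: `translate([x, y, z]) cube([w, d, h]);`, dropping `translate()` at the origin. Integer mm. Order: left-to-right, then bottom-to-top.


cube([240, 940, 160]);
translate([240, 0, 0]) cube([240, 940, 320]);
translate([480, 0, 0]) cube([240, 940, 480]);
translate([720, 0, 0]) cube([240, 940, 640]);
translate([960, 0, 0]) cube([240, 940, 800]);
translate([1200, 0, 0]) cube([240, 940, 960]);
translate([1440, 0, 0]) cube([240, 940, 1120]);
translate([1680, 0, 0]) cube([240, 940, 1280]);


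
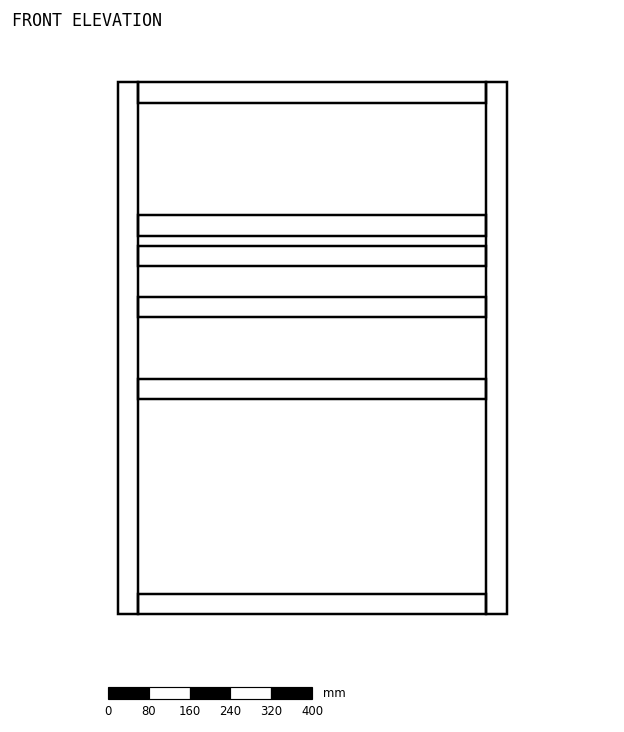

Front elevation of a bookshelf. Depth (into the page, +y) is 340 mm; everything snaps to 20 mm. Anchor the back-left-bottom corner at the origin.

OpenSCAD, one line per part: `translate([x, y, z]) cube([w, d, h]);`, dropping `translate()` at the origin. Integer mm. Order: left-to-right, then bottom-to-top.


cube([40, 340, 1040]);
translate([40, 0, 0]) cube([680, 340, 40]);
translate([40, 0, 420]) cube([680, 340, 40]);
translate([40, 0, 580]) cube([680, 340, 40]);
translate([40, 0, 680]) cube([680, 340, 40]);
translate([40, 0, 740]) cube([680, 340, 40]);
translate([40, 0, 1000]) cube([680, 340, 40]);
translate([720, 0, 0]) cube([40, 340, 1040]);


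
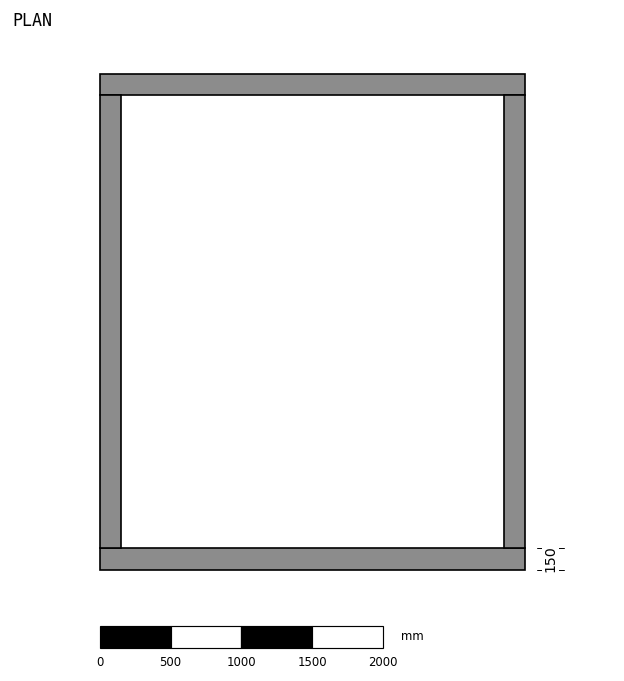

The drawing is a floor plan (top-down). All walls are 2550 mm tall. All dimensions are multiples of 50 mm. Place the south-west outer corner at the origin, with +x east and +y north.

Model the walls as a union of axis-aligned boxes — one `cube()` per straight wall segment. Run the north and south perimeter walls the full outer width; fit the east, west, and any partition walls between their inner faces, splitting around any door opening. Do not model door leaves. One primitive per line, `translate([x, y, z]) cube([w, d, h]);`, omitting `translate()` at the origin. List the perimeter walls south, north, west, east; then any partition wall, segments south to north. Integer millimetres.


cube([3000, 150, 2550]);
translate([0, 3350, 0]) cube([3000, 150, 2550]);
translate([0, 150, 0]) cube([150, 3200, 2550]);
translate([2850, 150, 0]) cube([150, 3200, 2550]);


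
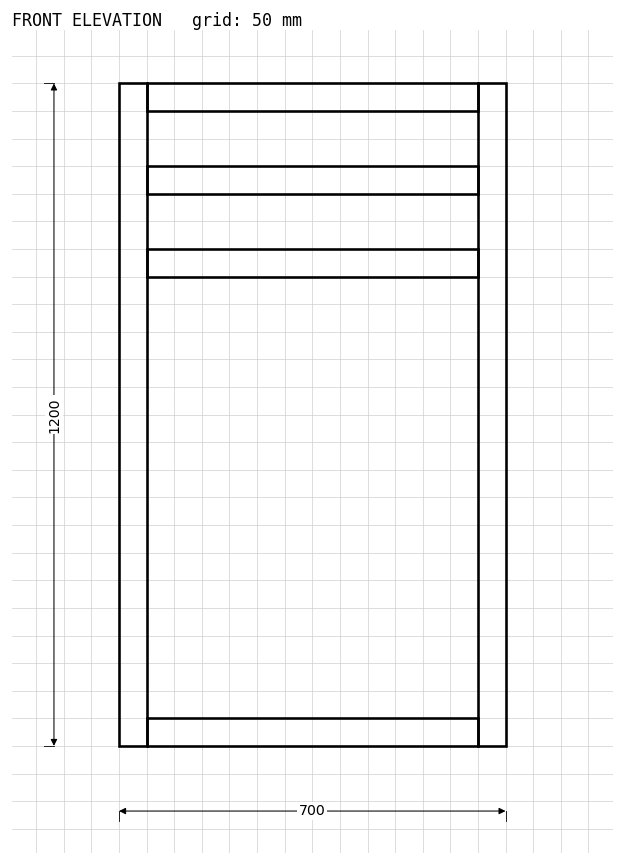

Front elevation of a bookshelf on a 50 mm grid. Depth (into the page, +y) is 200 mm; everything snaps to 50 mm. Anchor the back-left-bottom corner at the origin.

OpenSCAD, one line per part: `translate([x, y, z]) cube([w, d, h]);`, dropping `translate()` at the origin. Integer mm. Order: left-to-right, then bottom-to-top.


cube([50, 200, 1200]);
translate([50, 0, 0]) cube([600, 200, 50]);
translate([50, 0, 850]) cube([600, 200, 50]);
translate([50, 0, 1000]) cube([600, 200, 50]);
translate([50, 0, 1150]) cube([600, 200, 50]);
translate([650, 0, 0]) cube([50, 200, 1200]);


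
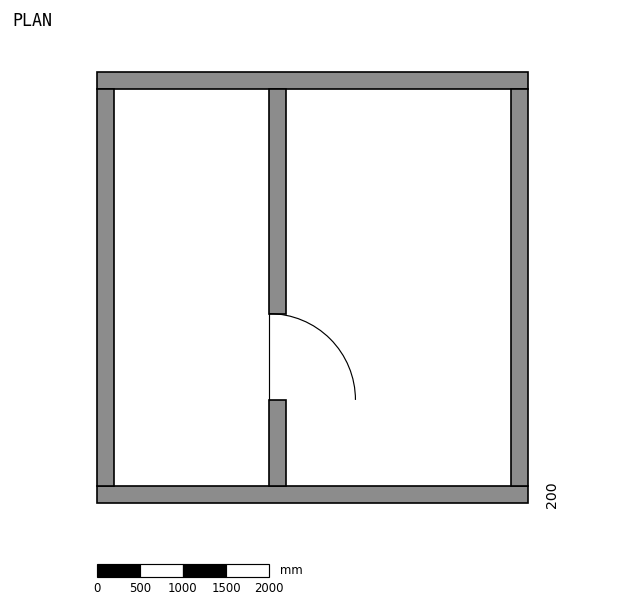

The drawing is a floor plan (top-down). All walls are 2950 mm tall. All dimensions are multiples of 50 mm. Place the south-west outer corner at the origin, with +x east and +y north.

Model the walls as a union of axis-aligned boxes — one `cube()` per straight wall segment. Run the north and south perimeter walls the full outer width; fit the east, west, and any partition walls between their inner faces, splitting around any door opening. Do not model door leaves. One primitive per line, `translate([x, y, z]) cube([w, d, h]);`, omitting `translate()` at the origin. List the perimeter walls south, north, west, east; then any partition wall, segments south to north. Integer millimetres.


cube([5000, 200, 2950]);
translate([0, 4800, 0]) cube([5000, 200, 2950]);
translate([0, 200, 0]) cube([200, 4600, 2950]);
translate([4800, 200, 0]) cube([200, 4600, 2950]);
translate([2000, 200, 0]) cube([200, 1000, 2950]);
translate([2000, 2200, 0]) cube([200, 2600, 2950]);


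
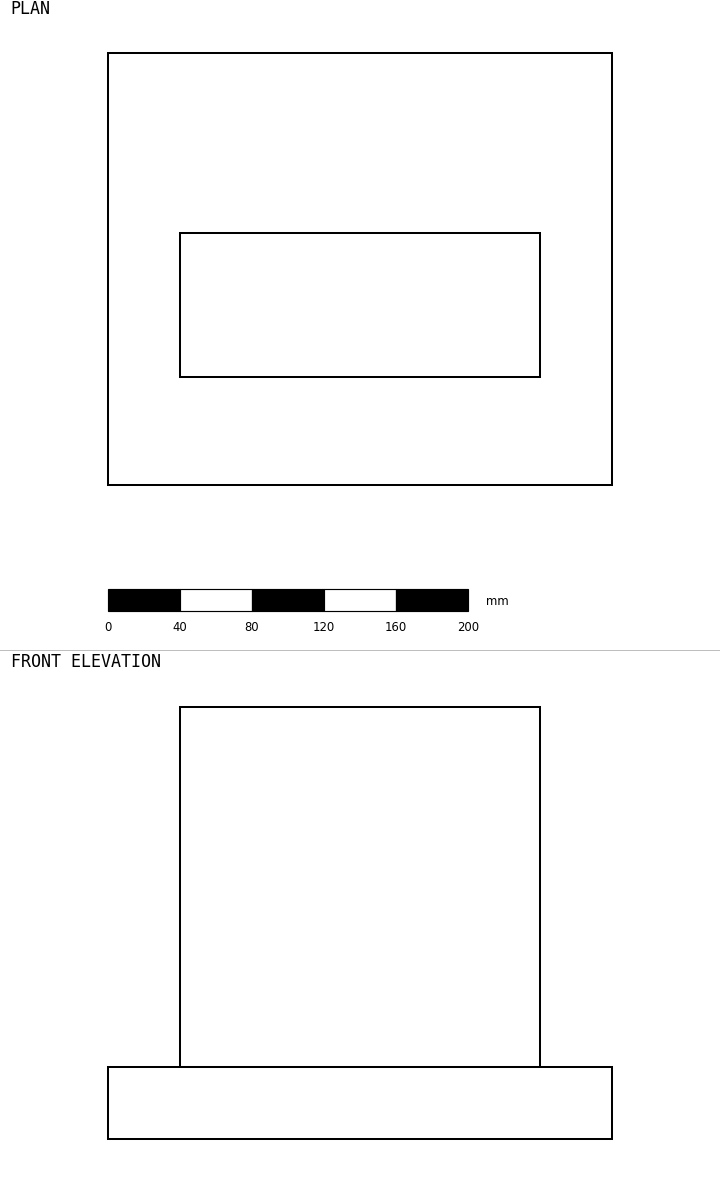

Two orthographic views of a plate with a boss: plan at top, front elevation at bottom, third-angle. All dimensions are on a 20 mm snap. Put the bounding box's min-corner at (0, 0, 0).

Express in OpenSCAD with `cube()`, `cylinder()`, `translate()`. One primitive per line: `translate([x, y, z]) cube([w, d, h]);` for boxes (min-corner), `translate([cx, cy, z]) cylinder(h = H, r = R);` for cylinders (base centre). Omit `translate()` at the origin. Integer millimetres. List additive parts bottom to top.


cube([280, 240, 40]);
translate([40, 60, 40]) cube([200, 80, 200]);
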